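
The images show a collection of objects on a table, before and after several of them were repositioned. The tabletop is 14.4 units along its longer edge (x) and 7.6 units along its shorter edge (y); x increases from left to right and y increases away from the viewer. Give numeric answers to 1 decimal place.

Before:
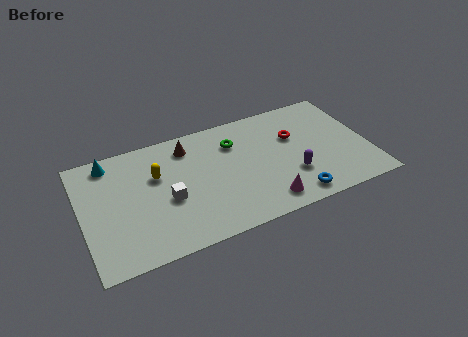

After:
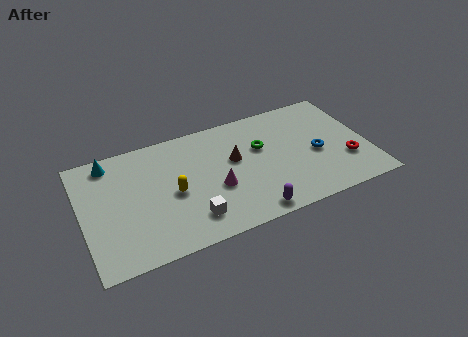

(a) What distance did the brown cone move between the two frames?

2.8

From (5.5, 6.2) to (7.7, 4.5), the brown cone covered √(2.2² + 1.7²) ≈ 2.8 units.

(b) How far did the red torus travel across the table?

3.5

The red torus moved from about (10.8, 4.9) to (13.2, 2.4), a distance of √(2.4² + 2.5²) ≈ 3.5.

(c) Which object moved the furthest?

the red torus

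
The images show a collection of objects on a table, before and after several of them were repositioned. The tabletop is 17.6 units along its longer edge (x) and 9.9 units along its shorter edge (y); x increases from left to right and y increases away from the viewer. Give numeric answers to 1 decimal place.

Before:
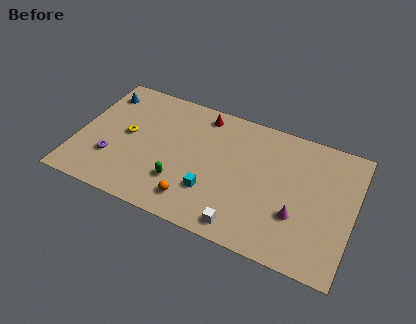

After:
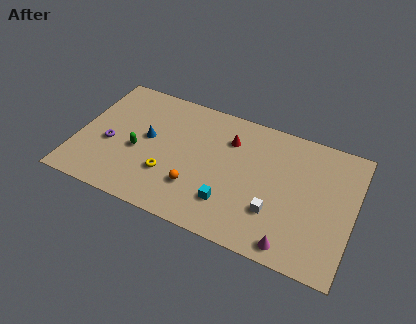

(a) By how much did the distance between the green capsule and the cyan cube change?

+4.3

They were about 2.0 units apart before and 6.3 after — 4.3 units further apart.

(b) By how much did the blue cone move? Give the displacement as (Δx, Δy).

(3.3, -2.6)

The blue cone was at about (1.1, 8.0) and moved to about (4.4, 5.4).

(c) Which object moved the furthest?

the blue cone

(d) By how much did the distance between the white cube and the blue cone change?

-3.3

The distance was about 12.0 in the first image and 8.7 in the second, so they moved 3.3 units closer together.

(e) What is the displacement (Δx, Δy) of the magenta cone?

(-0.1, -2.2)

From the two frames, the magenta cone sits at roughly (14.2, 3.3) before and (14.1, 1.1) after.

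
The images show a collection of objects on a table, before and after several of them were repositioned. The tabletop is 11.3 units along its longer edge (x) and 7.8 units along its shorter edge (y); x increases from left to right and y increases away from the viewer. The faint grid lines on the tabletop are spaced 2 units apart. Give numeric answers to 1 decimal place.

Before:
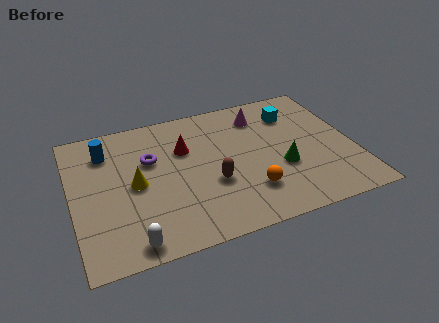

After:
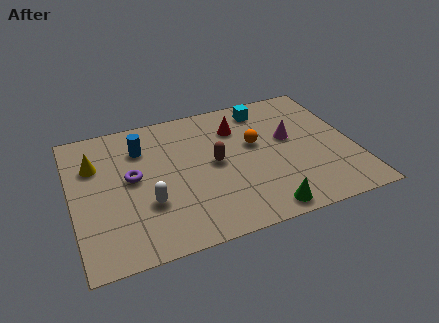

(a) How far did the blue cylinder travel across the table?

1.4

The blue cylinder was near (1.5, 6.0) before and (2.9, 5.8) after, so it travelled √(1.4² + 0.2²) ≈ 1.4 units.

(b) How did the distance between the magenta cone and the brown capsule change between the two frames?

-0.9

The distance was about 4.0 in the first image and 3.1 in the second, so they moved 0.9 units closer together.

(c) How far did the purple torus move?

1.1

The purple torus was near (3.2, 5.0) before and (2.4, 4.2) after, so it travelled √(0.8² + 0.8²) ≈ 1.1 units.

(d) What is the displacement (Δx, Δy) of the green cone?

(-1.0, -2.1)

The green cone started near (8.3, 2.9) and ended near (7.3, 0.8).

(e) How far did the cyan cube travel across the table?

1.3

From (9.1, 5.9) to (8.0, 6.6), the cyan cube covered √(1.1² + 0.7²) ≈ 1.3 units.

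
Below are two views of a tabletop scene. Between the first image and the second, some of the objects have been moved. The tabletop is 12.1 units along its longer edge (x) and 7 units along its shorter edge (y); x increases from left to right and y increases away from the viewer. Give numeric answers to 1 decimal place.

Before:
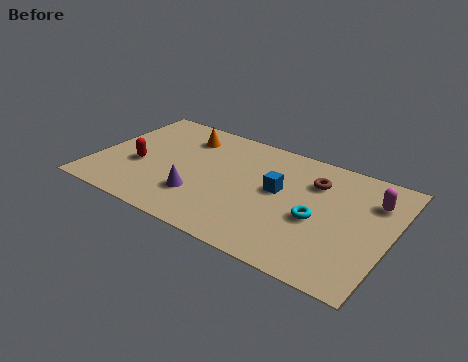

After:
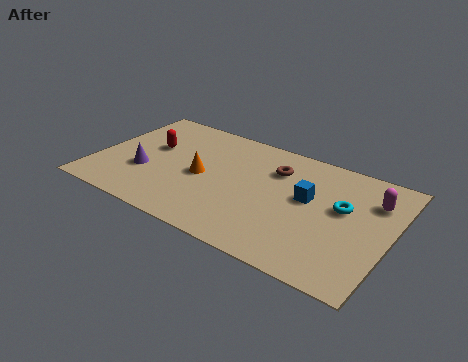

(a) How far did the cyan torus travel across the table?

1.4

The cyan torus was near (9.2, 3.0) before and (10.1, 4.1) after, so it travelled √(0.9² + 1.1²) ≈ 1.4 units.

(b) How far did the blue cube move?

1.2

The blue cube moved from about (7.5, 3.9) to (8.7, 4.0), a distance of √(1.2² + 0.1²) ≈ 1.2.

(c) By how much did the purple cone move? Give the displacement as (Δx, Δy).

(-2.4, 0.5)

The purple cone started near (4.5, 2.0) and ended near (2.1, 2.5).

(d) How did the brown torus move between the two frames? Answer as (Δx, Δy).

(-1.6, 0.0)

From the two frames, the brown torus sits at roughly (8.8, 5.1) before and (7.2, 5.1) after.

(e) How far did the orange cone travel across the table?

2.5

The orange cone moved from about (3.3, 5.5) to (4.4, 3.3), a distance of √(1.1² + 2.2²) ≈ 2.5.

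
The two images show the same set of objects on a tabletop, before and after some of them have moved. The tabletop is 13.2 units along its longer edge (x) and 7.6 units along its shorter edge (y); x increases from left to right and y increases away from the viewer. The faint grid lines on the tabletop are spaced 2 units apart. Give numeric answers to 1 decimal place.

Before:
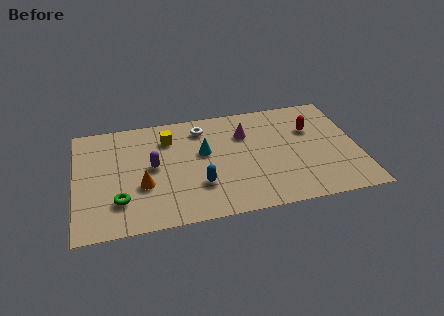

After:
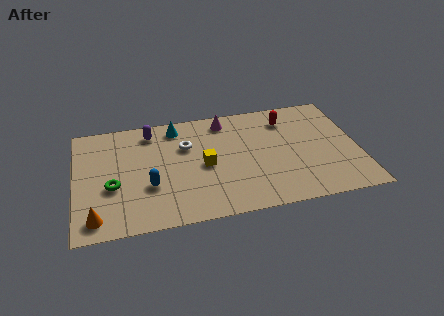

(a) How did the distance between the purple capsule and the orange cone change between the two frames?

+4.6

The distance was about 1.3 in the first image and 5.9 in the second, so they moved 4.6 units further apart.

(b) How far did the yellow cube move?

2.7

From (4.4, 5.8) to (6.0, 3.6), the yellow cube covered √(1.6² + 2.2²) ≈ 2.7 units.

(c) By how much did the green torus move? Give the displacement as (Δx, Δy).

(-0.3, 1.0)

The green torus was at about (2.0, 2.0) and moved to about (1.7, 3.0).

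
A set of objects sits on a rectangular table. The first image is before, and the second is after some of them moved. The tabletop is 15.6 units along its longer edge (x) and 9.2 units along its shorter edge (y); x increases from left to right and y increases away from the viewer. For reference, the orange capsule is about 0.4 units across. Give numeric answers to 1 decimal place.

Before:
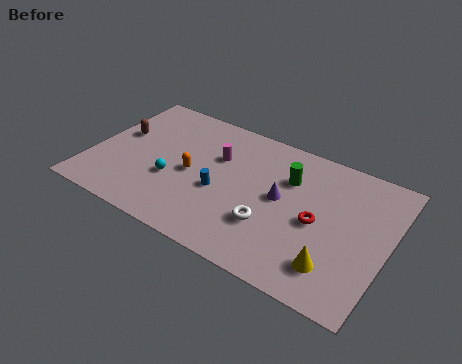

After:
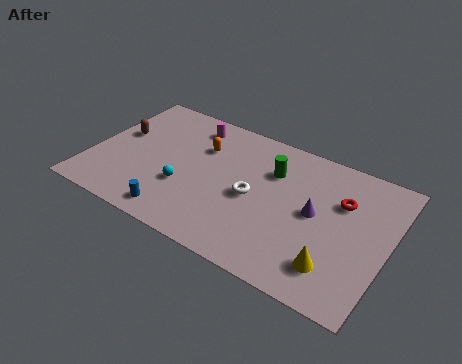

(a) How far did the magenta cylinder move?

2.3

The magenta cylinder was near (6.4, 6.1) before and (4.7, 7.7) after, so it travelled √(1.7² + 1.6²) ≈ 2.3 units.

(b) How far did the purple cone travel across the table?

1.8

From (10.0, 4.9) to (11.8, 4.8), the purple cone covered √(1.8² + 0.1²) ≈ 1.8 units.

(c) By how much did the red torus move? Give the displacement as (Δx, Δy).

(1.0, 1.9)

The red torus started near (12.0, 4.3) and ended near (13.0, 6.2).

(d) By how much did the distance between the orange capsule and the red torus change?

+0.8

Before: roughly 6.7 units apart; after: 7.5. That's 0.8 units further apart.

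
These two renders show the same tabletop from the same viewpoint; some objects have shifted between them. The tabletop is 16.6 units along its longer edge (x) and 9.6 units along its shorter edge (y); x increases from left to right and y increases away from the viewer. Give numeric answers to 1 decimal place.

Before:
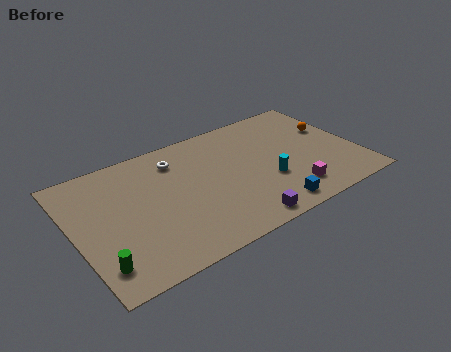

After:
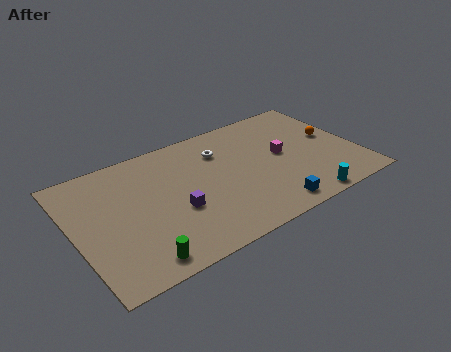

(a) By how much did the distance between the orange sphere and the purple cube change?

+1.6

Before: roughly 8.2 units apart; after: 9.8. That's 1.6 units further apart.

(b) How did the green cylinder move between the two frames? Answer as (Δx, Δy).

(2.1, -0.7)

From the two frames, the green cylinder sits at roughly (1.0, 1.9) before and (3.1, 1.2) after.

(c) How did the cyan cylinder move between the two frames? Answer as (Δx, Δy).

(1.6, -2.6)

The cyan cylinder was at about (11.1, 3.4) and moved to about (12.7, 0.8).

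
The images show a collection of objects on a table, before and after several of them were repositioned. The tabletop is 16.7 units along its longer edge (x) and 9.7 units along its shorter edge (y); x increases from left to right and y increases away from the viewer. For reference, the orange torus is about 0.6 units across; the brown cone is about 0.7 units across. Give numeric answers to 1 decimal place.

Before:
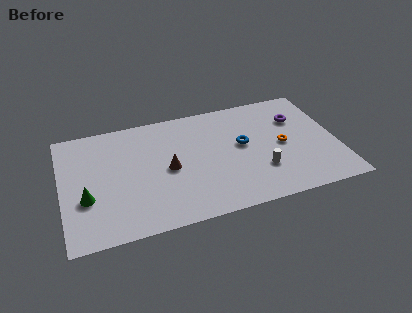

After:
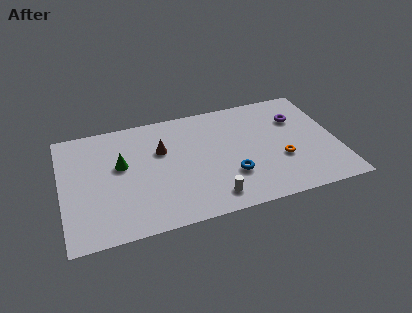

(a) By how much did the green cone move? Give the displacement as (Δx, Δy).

(2.2, 2.2)

From the two frames, the green cone sits at roughly (1.4, 3.5) before and (3.6, 5.7) after.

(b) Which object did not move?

the purple torus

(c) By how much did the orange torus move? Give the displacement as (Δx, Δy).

(-0.2, -1.2)

From the two frames, the orange torus sits at roughly (13.4, 4.7) before and (13.2, 3.5) after.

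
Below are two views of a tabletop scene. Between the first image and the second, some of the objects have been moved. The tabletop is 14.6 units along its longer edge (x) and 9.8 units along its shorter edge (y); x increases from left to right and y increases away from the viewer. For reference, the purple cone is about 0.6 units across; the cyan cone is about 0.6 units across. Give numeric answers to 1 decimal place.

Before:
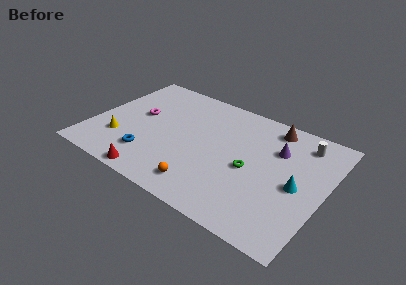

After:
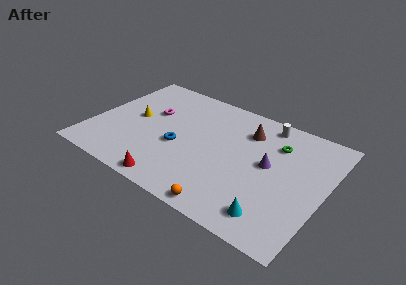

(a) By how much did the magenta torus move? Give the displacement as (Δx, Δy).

(0.7, 0.6)

The magenta torus started near (2.7, 5.5) and ended near (3.4, 6.1).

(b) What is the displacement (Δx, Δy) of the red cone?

(1.2, 0.1)

From the two frames, the red cone sits at roughly (4.6, 0.8) before and (5.8, 0.9) after.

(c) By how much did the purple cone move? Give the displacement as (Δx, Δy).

(-0.3, -1.5)

From the two frames, the purple cone sits at roughly (11.4, 6.8) before and (11.1, 5.3) after.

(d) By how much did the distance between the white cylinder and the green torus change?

-2.9

They were about 4.6 units apart before and 1.7 after — 2.9 units closer together.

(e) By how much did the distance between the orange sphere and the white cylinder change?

-0.4

Before: roughly 8.3 units apart; after: 7.9. That's 0.4 units closer together.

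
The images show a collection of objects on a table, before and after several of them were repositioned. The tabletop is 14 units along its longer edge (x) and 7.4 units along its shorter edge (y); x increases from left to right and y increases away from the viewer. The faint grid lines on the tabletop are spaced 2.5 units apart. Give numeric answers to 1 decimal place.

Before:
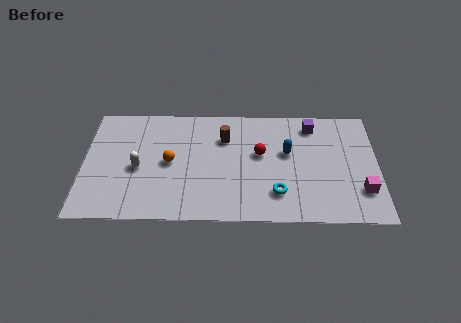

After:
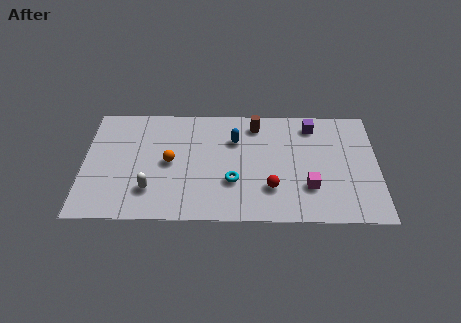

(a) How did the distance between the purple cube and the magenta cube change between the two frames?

-0.8

They were about 4.8 units apart before and 4.0 after — 0.8 units closer together.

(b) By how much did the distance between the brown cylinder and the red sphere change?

+2.2

Before: roughly 2.0 units apart; after: 4.2. That's 2.2 units further apart.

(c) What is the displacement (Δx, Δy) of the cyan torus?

(-2.1, 0.7)

The cyan torus was at about (9.2, 1.8) and moved to about (7.1, 2.5).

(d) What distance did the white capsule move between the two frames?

1.5

The white capsule moved from about (2.6, 3.3) to (3.2, 1.9), a distance of √(0.6² + 1.4²) ≈ 1.5.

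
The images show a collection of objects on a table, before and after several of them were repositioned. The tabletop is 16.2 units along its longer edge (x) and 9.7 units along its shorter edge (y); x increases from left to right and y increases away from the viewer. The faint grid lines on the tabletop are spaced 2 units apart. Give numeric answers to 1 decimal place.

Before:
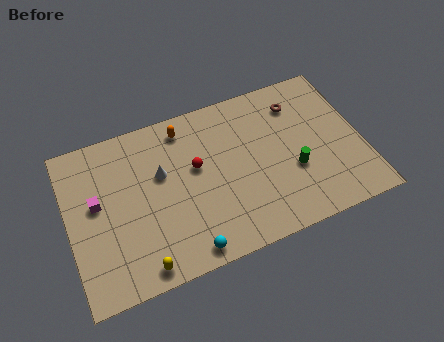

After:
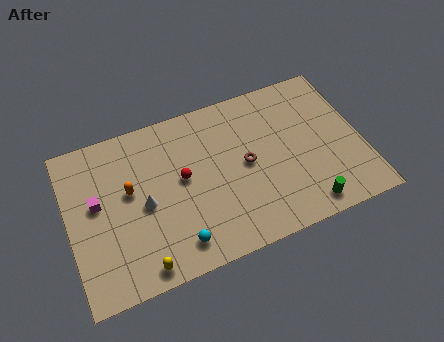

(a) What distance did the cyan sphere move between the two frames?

0.8

From (6.1, 1.0) to (5.6, 1.6), the cyan sphere covered √(0.5² + 0.6²) ≈ 0.8 units.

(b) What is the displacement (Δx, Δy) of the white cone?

(-1.1, -1.5)

From the two frames, the white cone sits at roughly (5.2, 6.0) before and (4.1, 4.5) after.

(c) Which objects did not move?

the magenta cube and the yellow capsule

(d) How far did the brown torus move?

4.2

The brown torus was near (13.0, 7.6) before and (9.8, 4.9) after, so it travelled √(3.2² + 2.7²) ≈ 4.2 units.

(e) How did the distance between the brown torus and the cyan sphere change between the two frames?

-4.2

Before: roughly 9.5 units apart; after: 5.3. That's 4.2 units closer together.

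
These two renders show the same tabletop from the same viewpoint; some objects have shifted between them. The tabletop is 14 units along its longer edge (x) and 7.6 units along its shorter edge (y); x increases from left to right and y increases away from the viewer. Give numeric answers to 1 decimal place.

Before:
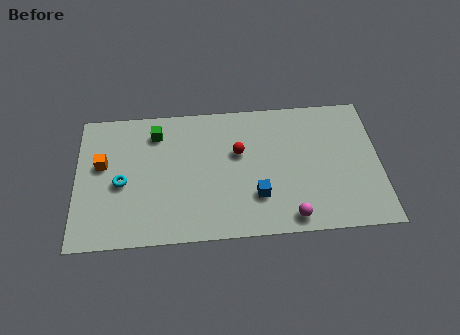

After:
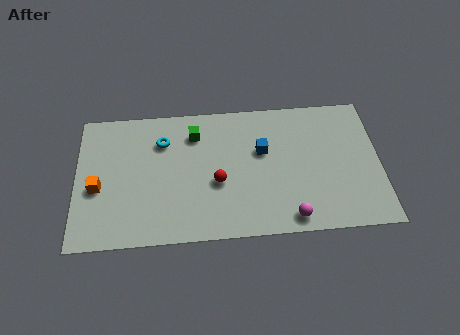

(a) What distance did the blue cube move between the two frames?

2.5

From (8.3, 2.2) to (8.6, 4.7), the blue cube covered √(0.3² + 2.5²) ≈ 2.5 units.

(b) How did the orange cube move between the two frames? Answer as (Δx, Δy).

(-0.2, -1.3)

The orange cube started near (1.2, 4.5) and ended near (1.0, 3.2).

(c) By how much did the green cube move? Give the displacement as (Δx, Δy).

(1.8, -0.2)

From the two frames, the green cube sits at roughly (3.7, 6.1) before and (5.5, 5.9) after.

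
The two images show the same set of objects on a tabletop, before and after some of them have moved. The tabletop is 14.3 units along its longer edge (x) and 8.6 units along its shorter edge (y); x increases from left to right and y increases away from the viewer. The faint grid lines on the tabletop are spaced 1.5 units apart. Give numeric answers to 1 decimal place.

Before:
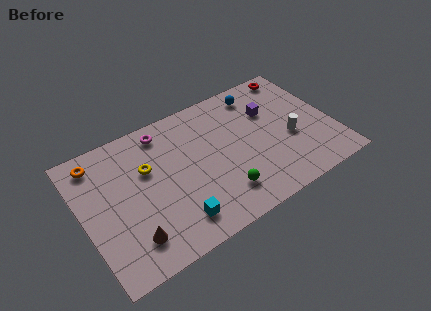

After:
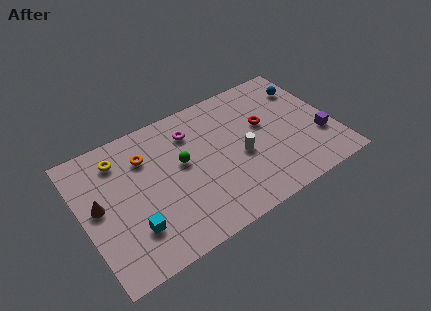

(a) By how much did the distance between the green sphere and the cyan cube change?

+1.4

Before: roughly 2.7 units apart; after: 4.1. That's 1.4 units further apart.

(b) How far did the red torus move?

3.5

From (12.9, 7.7) to (10.5, 5.1), the red torus covered √(2.4² + 2.6²) ≈ 3.5 units.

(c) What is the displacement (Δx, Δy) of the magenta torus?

(1.5, -0.8)

The magenta torus was at about (5.0, 7.4) and moved to about (6.5, 6.6).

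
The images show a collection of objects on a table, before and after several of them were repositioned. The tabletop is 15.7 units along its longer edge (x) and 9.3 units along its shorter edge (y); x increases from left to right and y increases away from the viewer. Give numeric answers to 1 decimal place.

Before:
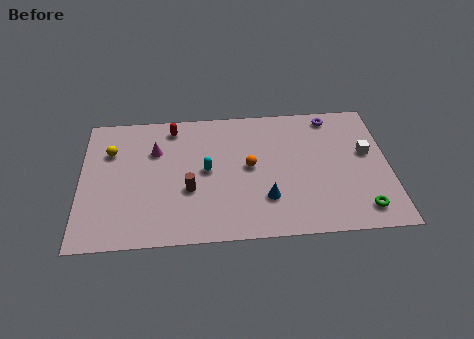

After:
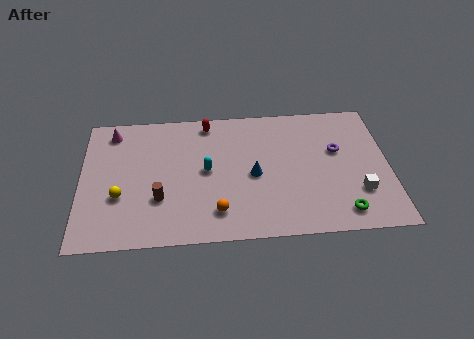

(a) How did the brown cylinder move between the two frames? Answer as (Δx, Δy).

(-1.5, -0.5)

The brown cylinder was at about (5.5, 3.5) and moved to about (4.0, 3.0).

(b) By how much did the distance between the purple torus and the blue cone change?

-2.1

The distance was about 6.6 in the first image and 4.5 in the second, so they moved 2.1 units closer together.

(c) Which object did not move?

the cyan capsule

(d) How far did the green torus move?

1.0

From (14.2, 1.5) to (13.2, 1.4), the green torus covered √(1.0² + 0.1²) ≈ 1.0 units.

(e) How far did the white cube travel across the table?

2.7

The white cube moved from about (14.6, 5.4) to (14.1, 2.7), a distance of √(0.5² + 2.7²) ≈ 2.7.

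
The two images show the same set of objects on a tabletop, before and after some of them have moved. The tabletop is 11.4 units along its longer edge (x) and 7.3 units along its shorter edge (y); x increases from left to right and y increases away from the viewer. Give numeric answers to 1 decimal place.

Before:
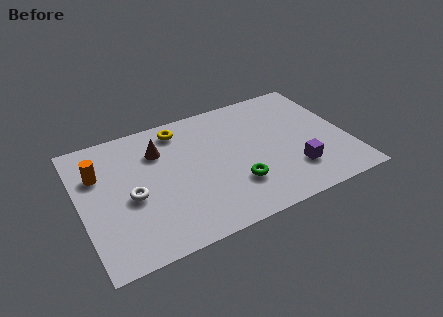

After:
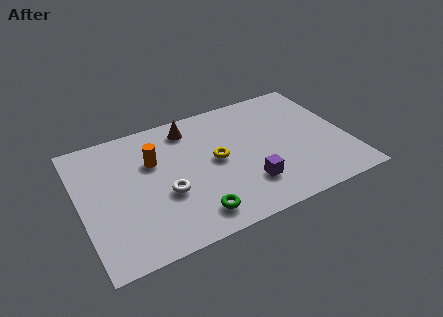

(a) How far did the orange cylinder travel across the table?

2.3

From (0.9, 5.0) to (3.2, 4.8), the orange cylinder covered √(2.3² + 0.2²) ≈ 2.3 units.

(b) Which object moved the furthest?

the yellow torus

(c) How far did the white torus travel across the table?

1.5

The white torus was near (2.1, 3.2) before and (3.5, 2.8) after, so it travelled √(1.4² + 0.4²) ≈ 1.5 units.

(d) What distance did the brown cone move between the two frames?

1.6

The brown cone was near (3.5, 5.3) before and (4.9, 6.1) after, so it travelled √(1.4² + 0.8²) ≈ 1.6 units.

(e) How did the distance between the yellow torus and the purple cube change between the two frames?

-4.0

The distance was about 6.2 in the first image and 2.2 in the second, so they moved 4.0 units closer together.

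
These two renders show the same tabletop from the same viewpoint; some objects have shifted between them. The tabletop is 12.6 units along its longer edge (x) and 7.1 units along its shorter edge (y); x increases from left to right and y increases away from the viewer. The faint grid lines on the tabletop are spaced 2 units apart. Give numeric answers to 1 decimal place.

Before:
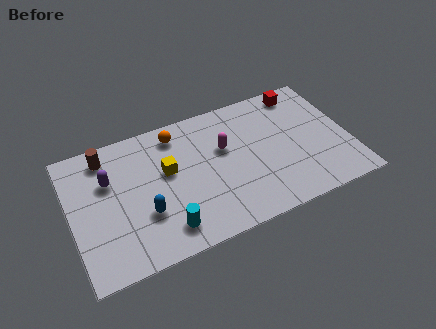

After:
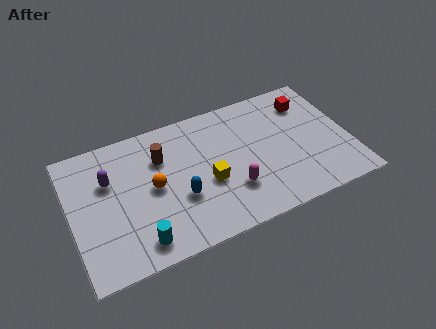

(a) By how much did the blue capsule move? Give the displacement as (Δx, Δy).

(1.6, 0.2)

The blue capsule was at about (3.2, 2.4) and moved to about (4.8, 2.6).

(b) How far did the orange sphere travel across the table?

2.7

The orange sphere moved from about (5.0, 6.0) to (3.7, 3.6), a distance of √(1.3² + 2.4²) ≈ 2.7.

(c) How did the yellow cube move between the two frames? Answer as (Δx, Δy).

(1.7, -1.3)

The yellow cube was at about (4.4, 4.2) and moved to about (6.1, 2.9).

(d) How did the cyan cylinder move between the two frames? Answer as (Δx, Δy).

(-1.2, -0.2)

From the two frames, the cyan cylinder sits at roughly (4.0, 1.3) before and (2.8, 1.1) after.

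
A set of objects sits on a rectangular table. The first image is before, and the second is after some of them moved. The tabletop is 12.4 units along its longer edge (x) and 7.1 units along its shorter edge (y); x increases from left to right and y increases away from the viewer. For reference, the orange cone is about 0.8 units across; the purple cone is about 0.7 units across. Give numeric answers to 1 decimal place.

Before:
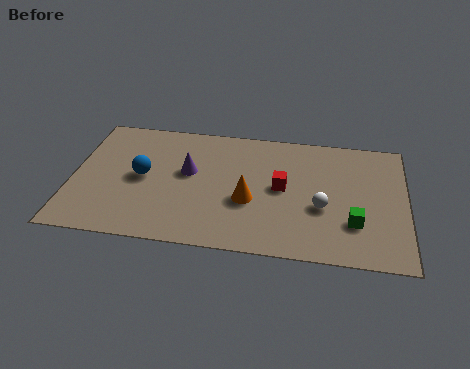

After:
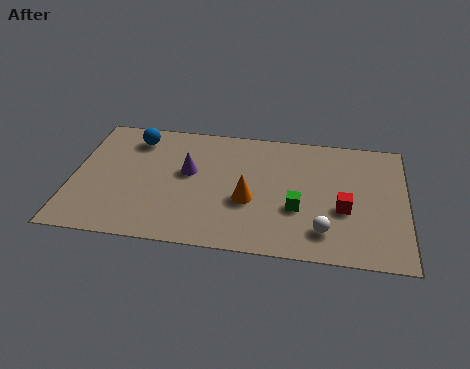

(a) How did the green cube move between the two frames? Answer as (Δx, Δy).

(-2.1, 0.5)

The green cube was at about (10.5, 2.1) and moved to about (8.4, 2.6).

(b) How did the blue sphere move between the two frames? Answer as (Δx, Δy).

(-0.4, 2.2)

The blue sphere was at about (2.6, 3.6) and moved to about (2.2, 5.8).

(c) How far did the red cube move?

2.5

The red cube was near (7.8, 3.7) before and (10.1, 2.8) after, so it travelled √(2.3² + 0.9²) ≈ 2.5 units.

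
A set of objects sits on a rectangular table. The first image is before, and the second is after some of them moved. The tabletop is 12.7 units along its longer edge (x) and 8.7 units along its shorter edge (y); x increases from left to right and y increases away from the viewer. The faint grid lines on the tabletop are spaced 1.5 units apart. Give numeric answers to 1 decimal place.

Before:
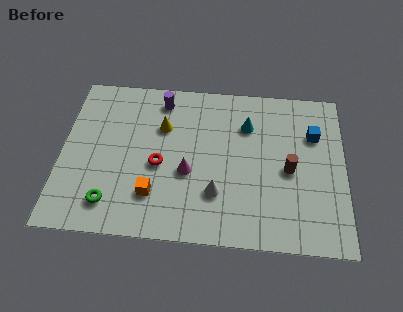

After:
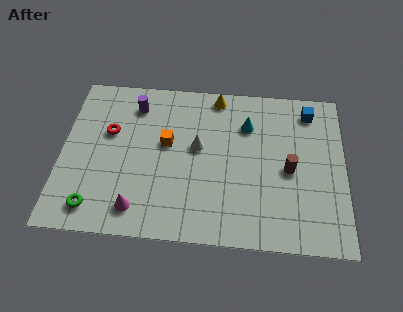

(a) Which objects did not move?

the brown cylinder and the cyan cone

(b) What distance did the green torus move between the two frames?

0.8

From (2.3, 1.6) to (1.6, 1.3), the green torus covered √(0.7² + 0.3²) ≈ 0.8 units.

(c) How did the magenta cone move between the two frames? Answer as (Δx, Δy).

(-2.2, -2.1)

From the two frames, the magenta cone sits at roughly (5.7, 3.5) before and (3.5, 1.4) after.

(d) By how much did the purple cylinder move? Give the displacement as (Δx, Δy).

(-1.2, -0.4)

The purple cylinder was at about (4.4, 7.4) and moved to about (3.2, 7.0).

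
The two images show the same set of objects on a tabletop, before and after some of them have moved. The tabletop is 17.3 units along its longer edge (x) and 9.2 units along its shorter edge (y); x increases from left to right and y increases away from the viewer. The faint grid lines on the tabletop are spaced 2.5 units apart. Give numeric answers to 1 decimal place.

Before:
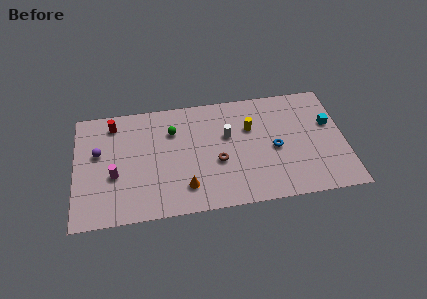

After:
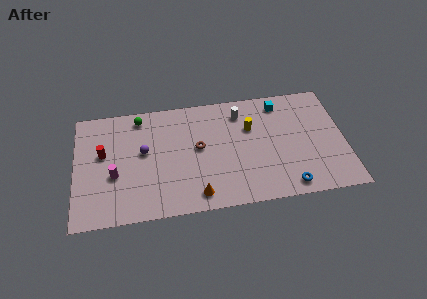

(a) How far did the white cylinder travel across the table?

1.9

From (9.8, 5.7) to (10.7, 7.4), the white cylinder covered √(0.9² + 1.7²) ≈ 1.9 units.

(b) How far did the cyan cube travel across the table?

3.7

The cyan cube was near (16.4, 5.7) before and (13.3, 7.8) after, so it travelled √(3.1² + 2.1²) ≈ 3.7 units.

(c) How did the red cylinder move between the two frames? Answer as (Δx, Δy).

(-0.7, -2.3)

The red cylinder was at about (2.5, 7.7) and moved to about (1.8, 5.4).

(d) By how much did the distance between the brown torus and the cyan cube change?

-1.5

Before: roughly 7.6 units apart; after: 6.1. That's 1.5 units closer together.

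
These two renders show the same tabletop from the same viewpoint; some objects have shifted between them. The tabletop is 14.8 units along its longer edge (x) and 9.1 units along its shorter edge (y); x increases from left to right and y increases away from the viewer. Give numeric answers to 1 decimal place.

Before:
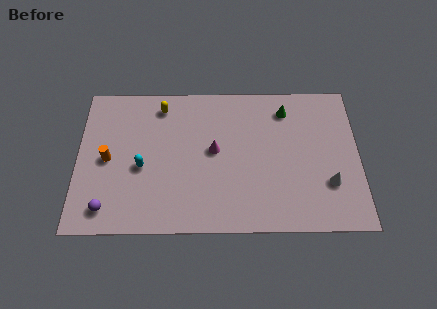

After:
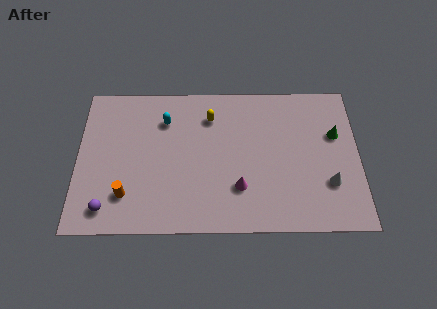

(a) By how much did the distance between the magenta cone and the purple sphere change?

+0.4

They were about 6.6 units apart before and 7.0 after — 0.4 units further apart.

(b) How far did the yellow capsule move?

2.7

The yellow capsule was near (4.4, 7.7) before and (7.0, 7.0) after, so it travelled √(2.6² + 0.7²) ≈ 2.7 units.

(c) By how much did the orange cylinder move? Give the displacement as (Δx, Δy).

(1.0, -2.2)

The orange cylinder started near (1.6, 4.4) and ended near (2.6, 2.2).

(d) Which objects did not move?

the white cone and the purple sphere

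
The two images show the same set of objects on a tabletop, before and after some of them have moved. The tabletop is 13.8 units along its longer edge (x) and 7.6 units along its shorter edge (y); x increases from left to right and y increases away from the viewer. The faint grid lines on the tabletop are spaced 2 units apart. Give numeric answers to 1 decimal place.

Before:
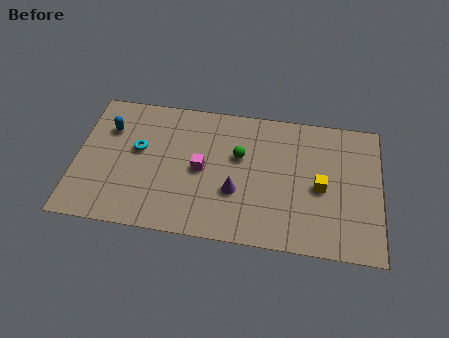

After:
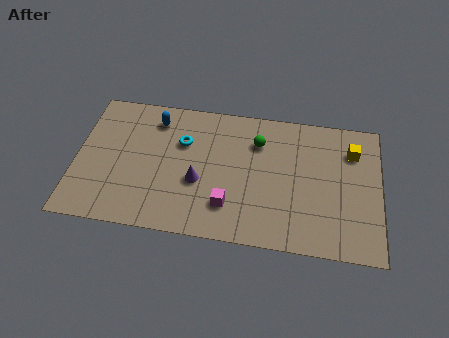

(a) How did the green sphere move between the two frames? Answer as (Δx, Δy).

(0.8, 0.9)

From the two frames, the green sphere sits at roughly (7.4, 4.7) before and (8.2, 5.6) after.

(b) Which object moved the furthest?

the yellow cube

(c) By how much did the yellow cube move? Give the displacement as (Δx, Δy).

(1.4, 2.2)

The yellow cube started near (11.1, 3.5) and ended near (12.5, 5.7).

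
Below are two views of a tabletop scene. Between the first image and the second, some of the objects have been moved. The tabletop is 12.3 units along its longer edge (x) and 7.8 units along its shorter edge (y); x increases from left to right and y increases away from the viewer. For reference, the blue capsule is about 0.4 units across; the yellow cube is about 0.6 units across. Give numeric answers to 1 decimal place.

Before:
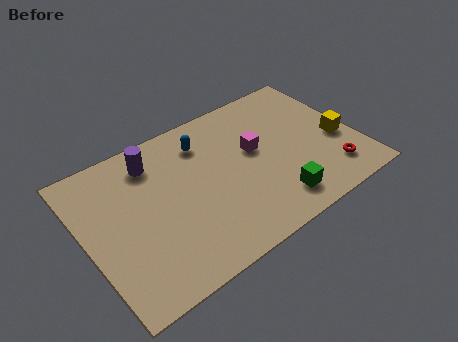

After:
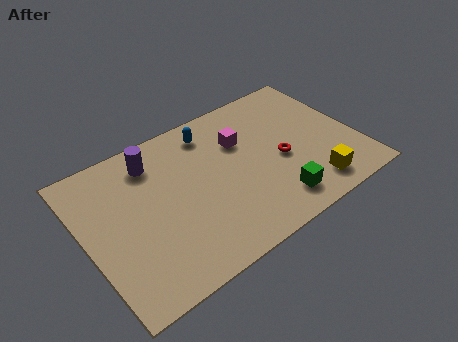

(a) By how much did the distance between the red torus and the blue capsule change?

-2.7

They were about 6.8 units apart before and 4.1 after — 2.7 units closer together.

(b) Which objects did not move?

the purple cylinder and the green cube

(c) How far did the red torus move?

2.7

The red torus moved from about (10.8, 1.6) to (8.8, 3.4), a distance of √(2.0² + 1.8²) ≈ 2.7.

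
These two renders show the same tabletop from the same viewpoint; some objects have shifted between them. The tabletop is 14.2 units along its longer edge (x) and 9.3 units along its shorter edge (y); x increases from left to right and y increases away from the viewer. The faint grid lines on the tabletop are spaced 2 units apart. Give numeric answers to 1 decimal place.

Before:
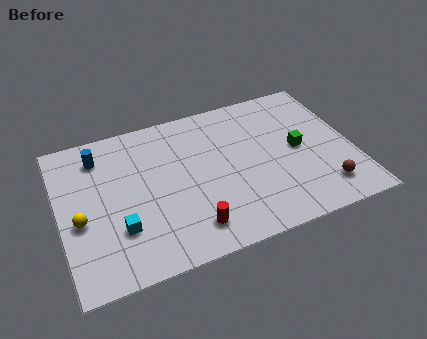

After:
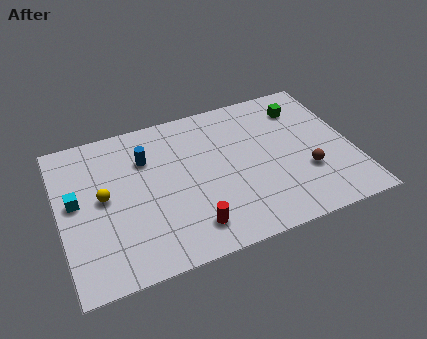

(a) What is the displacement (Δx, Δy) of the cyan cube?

(-1.9, 2.3)

The cyan cube was at about (2.7, 2.8) and moved to about (0.8, 5.1).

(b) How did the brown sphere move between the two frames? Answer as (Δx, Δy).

(-0.7, 1.3)

The brown sphere was at about (12.5, 1.8) and moved to about (11.8, 3.1).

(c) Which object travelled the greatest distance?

the cyan cube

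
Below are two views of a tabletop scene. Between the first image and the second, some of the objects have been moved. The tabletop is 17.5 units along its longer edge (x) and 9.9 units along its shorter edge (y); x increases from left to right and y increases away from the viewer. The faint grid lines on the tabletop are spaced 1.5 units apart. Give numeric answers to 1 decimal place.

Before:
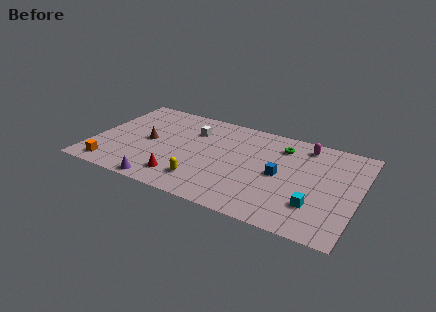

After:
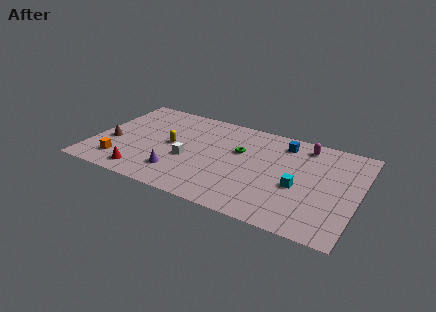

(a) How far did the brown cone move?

2.6

The brown cone was near (3.6, 4.9) before and (1.2, 3.9) after, so it travelled √(2.4² + 1.0²) ≈ 2.6 units.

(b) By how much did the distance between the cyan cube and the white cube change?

-2.4

Before: roughly 9.7 units apart; after: 7.3. That's 2.4 units closer together.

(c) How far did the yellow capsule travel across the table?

3.9

The yellow capsule moved from about (7.6, 2.1) to (5.1, 5.1), a distance of √(2.5² + 3.0²) ≈ 3.9.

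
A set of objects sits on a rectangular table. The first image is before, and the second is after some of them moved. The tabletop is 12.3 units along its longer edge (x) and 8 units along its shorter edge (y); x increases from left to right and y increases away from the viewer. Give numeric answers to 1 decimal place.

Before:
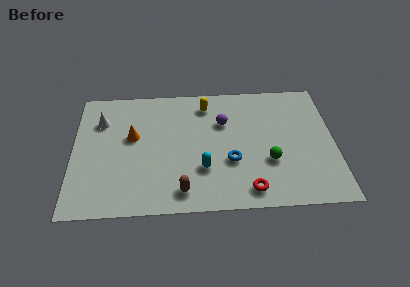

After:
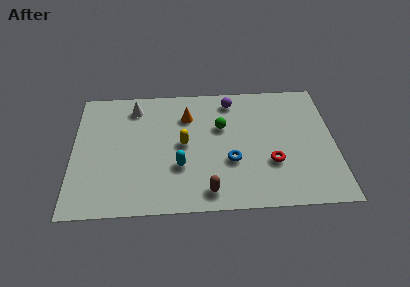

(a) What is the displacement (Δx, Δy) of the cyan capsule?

(-1.1, 0.2)

The cyan capsule was at about (6.1, 2.5) and moved to about (5.0, 2.7).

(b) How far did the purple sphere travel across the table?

1.5

From (7.1, 5.4) to (7.5, 6.8), the purple sphere covered √(0.4² + 1.4²) ≈ 1.5 units.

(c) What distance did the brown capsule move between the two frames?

1.2

The brown capsule moved from about (5.1, 1.2) to (6.3, 1.1), a distance of √(1.2² + 0.1²) ≈ 1.2.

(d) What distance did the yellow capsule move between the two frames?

2.7

The yellow capsule moved from about (6.3, 6.6) to (5.2, 4.1), a distance of √(1.1² + 2.5²) ≈ 2.7.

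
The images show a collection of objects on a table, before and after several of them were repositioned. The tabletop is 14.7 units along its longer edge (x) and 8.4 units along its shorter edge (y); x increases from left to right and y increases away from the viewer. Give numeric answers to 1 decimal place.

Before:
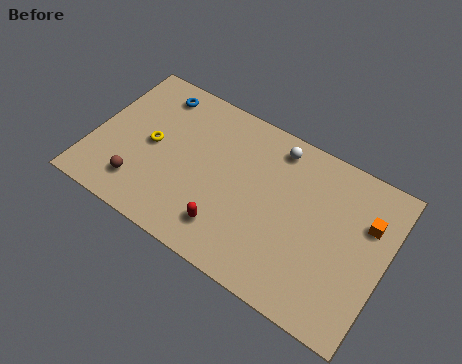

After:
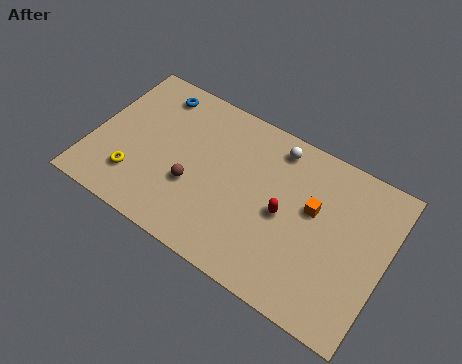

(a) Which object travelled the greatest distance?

the red capsule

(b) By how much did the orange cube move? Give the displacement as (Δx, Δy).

(-2.6, -0.7)

The orange cube was at about (13.6, 5.7) and moved to about (11.0, 5.0).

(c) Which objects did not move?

the white sphere and the blue torus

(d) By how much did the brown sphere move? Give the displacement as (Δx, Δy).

(2.5, 1.3)

The brown sphere was at about (2.7, 1.8) and moved to about (5.2, 3.1).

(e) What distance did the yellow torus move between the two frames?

2.2

From (2.9, 4.2) to (2.4, 2.1), the yellow torus covered √(0.5² + 2.1²) ≈ 2.2 units.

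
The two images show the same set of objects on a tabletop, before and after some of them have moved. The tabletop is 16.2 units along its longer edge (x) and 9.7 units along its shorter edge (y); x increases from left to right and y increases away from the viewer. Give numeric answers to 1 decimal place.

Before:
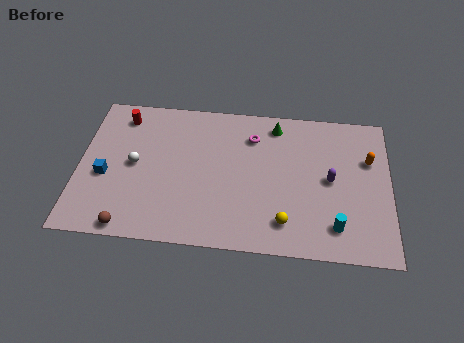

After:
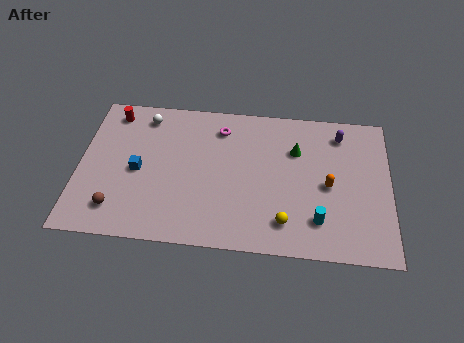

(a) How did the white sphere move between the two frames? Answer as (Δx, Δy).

(0.4, 3.3)

The white sphere started near (2.9, 4.9) and ended near (3.3, 8.2).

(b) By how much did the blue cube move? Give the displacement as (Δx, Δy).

(1.7, 0.5)

From the two frames, the blue cube sits at roughly (1.4, 4.0) before and (3.1, 4.5) after.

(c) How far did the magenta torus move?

1.7

The magenta torus moved from about (9.0, 7.4) to (7.3, 7.8), a distance of √(1.7² + 0.4²) ≈ 1.7.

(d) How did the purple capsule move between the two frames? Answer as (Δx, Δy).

(0.5, 3.1)

The purple capsule started near (13.1, 4.9) and ended near (13.6, 8.0).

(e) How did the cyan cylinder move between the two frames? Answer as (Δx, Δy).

(-0.9, 0.3)

From the two frames, the cyan cylinder sits at roughly (13.4, 1.9) before and (12.5, 2.2) after.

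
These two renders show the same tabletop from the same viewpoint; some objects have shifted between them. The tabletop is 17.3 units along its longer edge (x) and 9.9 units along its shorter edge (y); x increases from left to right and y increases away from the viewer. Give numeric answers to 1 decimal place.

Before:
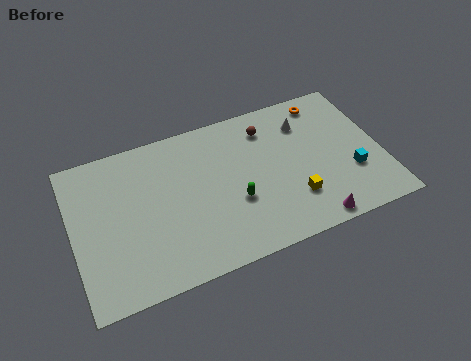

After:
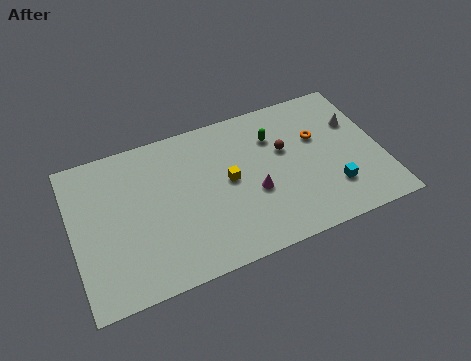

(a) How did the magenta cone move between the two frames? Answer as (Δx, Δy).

(-2.9, 3.0)

The magenta cone was at about (12.9, 0.9) and moved to about (10.0, 3.9).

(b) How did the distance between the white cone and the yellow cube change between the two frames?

+2.6

The distance was about 4.9 in the first image and 7.5 in the second, so they moved 2.6 units further apart.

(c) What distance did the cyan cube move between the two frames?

1.4

The cyan cube was near (15.5, 3.3) before and (14.3, 2.6) after, so it travelled √(1.2² + 0.7²) ≈ 1.4 units.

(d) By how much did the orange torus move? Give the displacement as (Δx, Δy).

(-0.7, -2.3)

The orange torus started near (14.6, 8.6) and ended near (13.9, 6.3).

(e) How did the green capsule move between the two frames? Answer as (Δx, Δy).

(2.6, 3.5)

The green capsule started near (8.9, 3.7) and ended near (11.5, 7.2).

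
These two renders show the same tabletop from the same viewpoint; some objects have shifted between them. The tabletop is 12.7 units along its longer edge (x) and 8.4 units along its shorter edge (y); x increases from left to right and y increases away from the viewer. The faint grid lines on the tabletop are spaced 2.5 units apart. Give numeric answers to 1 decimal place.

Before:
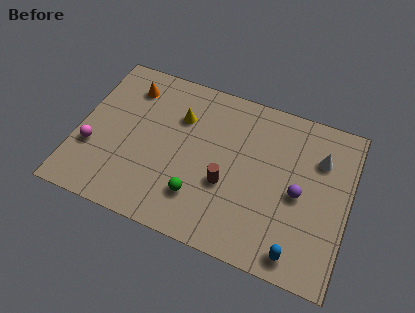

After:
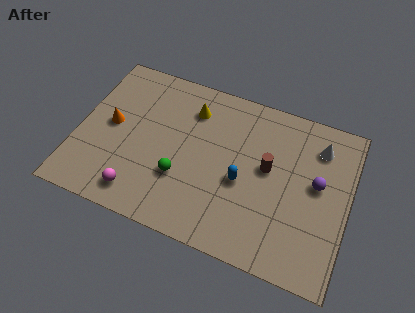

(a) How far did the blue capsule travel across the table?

3.8

From (10.6, 1.0) to (7.8, 3.6), the blue capsule covered √(2.8² + 2.6²) ≈ 3.8 units.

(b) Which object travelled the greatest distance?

the blue capsule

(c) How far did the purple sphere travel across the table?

1.1

From (10.4, 3.9) to (11.2, 4.7), the purple sphere covered √(0.8² + 0.8²) ≈ 1.1 units.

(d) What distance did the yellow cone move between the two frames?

0.8

The yellow cone was near (4.6, 5.9) before and (5.1, 6.5) after, so it travelled √(0.5² + 0.6²) ≈ 0.8 units.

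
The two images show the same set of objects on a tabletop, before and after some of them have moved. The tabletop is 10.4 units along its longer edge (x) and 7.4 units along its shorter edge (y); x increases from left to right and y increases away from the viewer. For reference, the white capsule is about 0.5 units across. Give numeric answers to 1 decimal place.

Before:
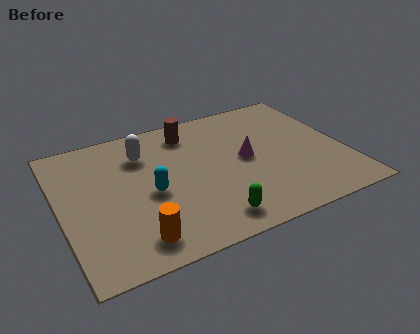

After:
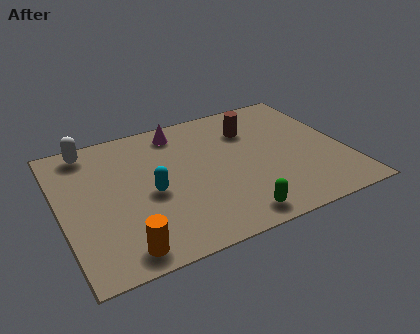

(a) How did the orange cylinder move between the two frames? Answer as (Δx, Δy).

(-0.5, -0.3)

The orange cylinder was at about (2.4, 1.2) and moved to about (1.9, 0.9).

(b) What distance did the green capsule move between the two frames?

0.8

The green capsule moved from about (5.1, 1.1) to (5.9, 0.9), a distance of √(0.8² + 0.2²) ≈ 0.8.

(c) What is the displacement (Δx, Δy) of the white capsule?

(-1.9, 1.0)

The white capsule was at about (3.2, 5.5) and moved to about (1.3, 6.5).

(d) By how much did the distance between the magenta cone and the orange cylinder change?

+0.9

The distance was about 5.1 in the first image and 6.0 in the second, so they moved 0.9 units further apart.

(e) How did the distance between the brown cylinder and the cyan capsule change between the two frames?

+1.2

They were about 3.3 units apart before and 4.5 after — 1.2 units further apart.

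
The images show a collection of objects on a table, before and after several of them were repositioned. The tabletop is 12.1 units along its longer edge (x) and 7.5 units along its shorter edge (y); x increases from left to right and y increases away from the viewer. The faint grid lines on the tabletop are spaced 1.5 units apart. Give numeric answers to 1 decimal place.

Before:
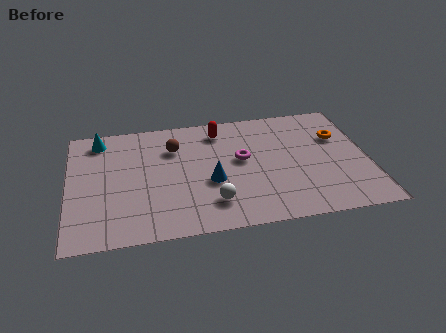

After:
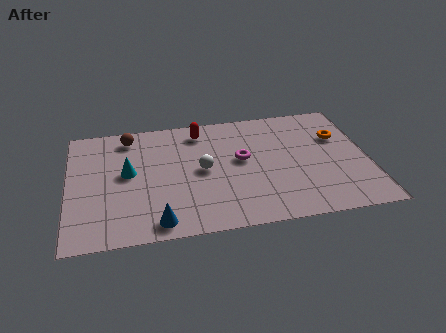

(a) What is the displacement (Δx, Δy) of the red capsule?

(-0.8, 0.1)

From the two frames, the red capsule sits at roughly (6.2, 6.2) before and (5.4, 6.3) after.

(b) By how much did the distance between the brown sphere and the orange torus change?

+1.9

They were about 6.7 units apart before and 8.6 after — 1.9 units further apart.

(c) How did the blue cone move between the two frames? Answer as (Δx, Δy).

(-2.2, -2.1)

From the two frames, the blue cone sits at roughly (5.7, 3.0) before and (3.5, 0.9) after.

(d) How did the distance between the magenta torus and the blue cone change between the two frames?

+3.0

The distance was about 1.8 in the first image and 4.8 in the second, so they moved 3.0 units further apart.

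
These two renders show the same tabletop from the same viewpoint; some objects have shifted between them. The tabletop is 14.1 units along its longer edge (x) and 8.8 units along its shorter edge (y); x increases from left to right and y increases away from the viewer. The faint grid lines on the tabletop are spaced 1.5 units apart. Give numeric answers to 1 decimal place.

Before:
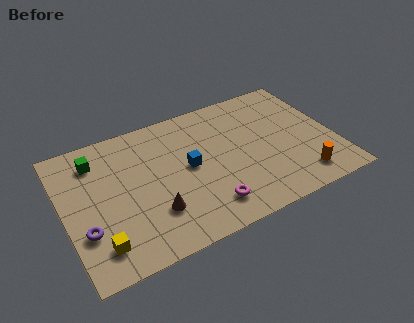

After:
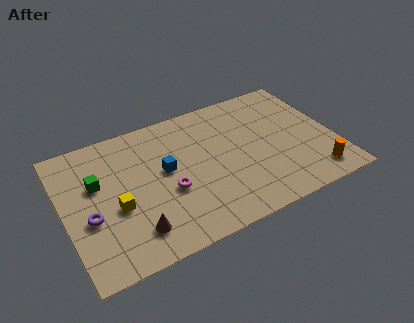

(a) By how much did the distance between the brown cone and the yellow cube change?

-1.1

The distance was about 3.0 in the first image and 1.9 in the second, so they moved 1.1 units closer together.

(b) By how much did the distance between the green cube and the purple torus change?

-2.2

Before: roughly 4.3 units apart; after: 2.1. That's 2.2 units closer together.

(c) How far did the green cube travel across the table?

1.5

The green cube was near (1.9, 7.0) before and (1.8, 5.5) after, so it travelled √(0.1² + 1.5²) ≈ 1.5 units.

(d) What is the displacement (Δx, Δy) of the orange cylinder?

(0.7, -0.1)

From the two frames, the orange cylinder sits at roughly (12.0, 1.5) before and (12.7, 1.4) after.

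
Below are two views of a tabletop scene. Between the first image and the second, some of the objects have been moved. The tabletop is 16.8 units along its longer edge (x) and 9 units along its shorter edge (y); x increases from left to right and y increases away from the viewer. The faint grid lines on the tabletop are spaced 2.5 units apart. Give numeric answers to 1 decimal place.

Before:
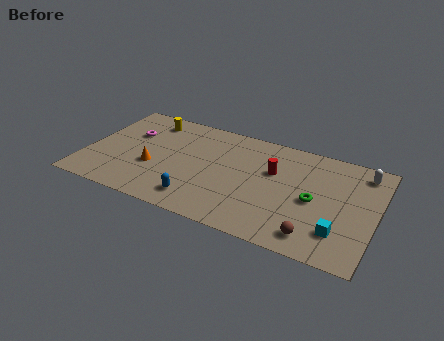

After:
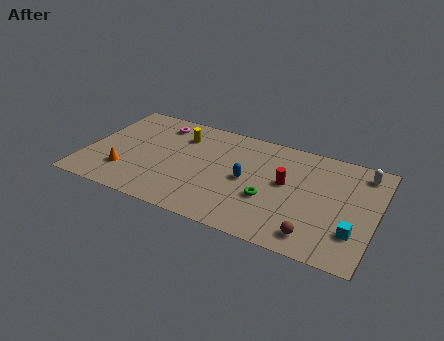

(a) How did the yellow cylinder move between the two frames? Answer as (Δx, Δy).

(2.0, -0.7)

From the two frames, the yellow cylinder sits at roughly (3.2, 7.5) before and (5.2, 6.8) after.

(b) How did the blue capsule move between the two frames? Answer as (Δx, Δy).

(2.5, 2.8)

The blue capsule was at about (6.9, 1.6) and moved to about (9.4, 4.4).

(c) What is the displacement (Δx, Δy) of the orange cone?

(-1.5, -1.0)

The orange cone was at about (4.0, 3.4) and moved to about (2.5, 2.4).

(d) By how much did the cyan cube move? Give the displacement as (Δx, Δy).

(0.8, 0.3)

From the two frames, the cyan cube sits at roughly (14.9, 2.2) before and (15.7, 2.5) after.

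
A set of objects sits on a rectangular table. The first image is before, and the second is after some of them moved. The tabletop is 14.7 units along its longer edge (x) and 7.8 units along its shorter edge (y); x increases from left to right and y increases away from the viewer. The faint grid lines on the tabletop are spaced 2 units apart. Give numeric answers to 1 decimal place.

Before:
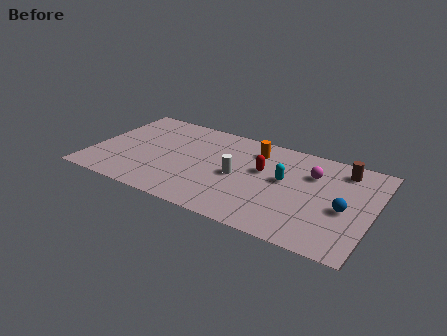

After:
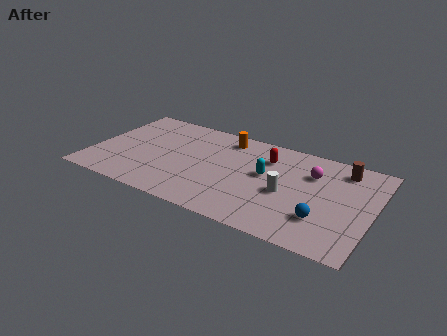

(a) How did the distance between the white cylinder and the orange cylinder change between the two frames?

+2.2

They were about 2.6 units apart before and 4.8 after — 2.2 units further apart.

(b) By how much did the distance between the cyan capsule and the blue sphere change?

+0.5

The distance was about 3.4 in the first image and 3.9 in the second, so they moved 0.5 units further apart.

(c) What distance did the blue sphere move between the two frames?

1.6

From (13.3, 3.4) to (12.3, 2.2), the blue sphere covered √(1.0² + 1.2²) ≈ 1.6 units.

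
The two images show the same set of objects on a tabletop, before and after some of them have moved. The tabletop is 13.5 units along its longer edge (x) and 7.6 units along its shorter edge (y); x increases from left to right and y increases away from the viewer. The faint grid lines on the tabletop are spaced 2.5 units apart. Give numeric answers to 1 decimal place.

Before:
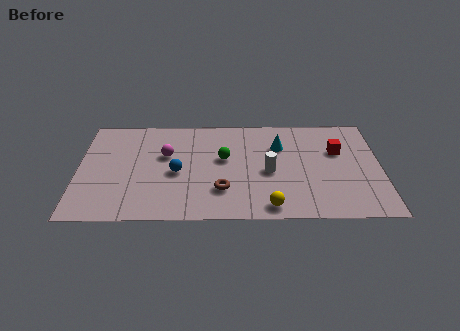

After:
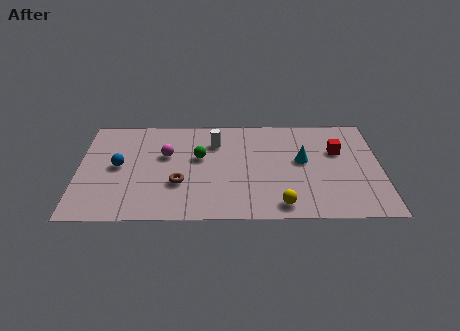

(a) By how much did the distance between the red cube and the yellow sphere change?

-0.4

They were about 5.1 units apart before and 4.7 after — 0.4 units closer together.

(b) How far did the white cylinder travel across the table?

3.3

From (8.5, 3.4) to (6.1, 5.6), the white cylinder covered √(2.4² + 2.2²) ≈ 3.3 units.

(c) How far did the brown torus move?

2.0

From (6.4, 2.1) to (4.5, 2.6), the brown torus covered √(1.9² + 0.5²) ≈ 2.0 units.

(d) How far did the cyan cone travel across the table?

1.5

From (9.0, 5.3) to (10.0, 4.2), the cyan cone covered √(1.0² + 1.1²) ≈ 1.5 units.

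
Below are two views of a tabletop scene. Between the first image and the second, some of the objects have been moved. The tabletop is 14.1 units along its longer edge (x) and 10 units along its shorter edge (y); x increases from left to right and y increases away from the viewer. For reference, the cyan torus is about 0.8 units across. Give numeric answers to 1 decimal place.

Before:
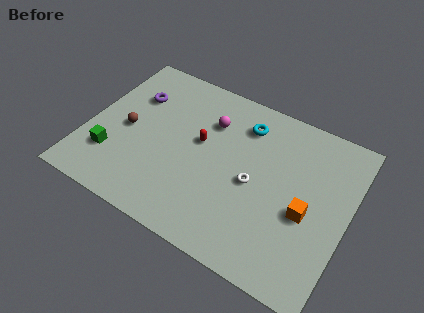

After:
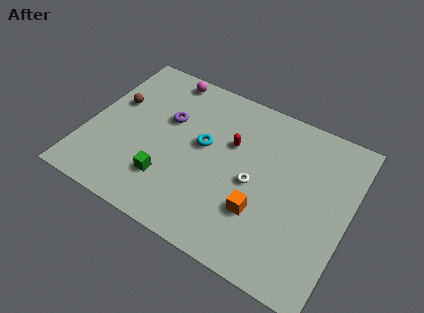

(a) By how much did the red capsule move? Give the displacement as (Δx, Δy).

(1.6, 0.7)

The red capsule was at about (6.0, 5.7) and moved to about (7.6, 6.4).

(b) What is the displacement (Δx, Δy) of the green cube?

(3.1, -0.1)

The green cube was at about (1.6, 2.7) and moved to about (4.7, 2.6).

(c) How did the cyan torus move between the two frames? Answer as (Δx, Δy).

(-1.9, -2.3)

The cyan torus started near (8.1, 7.9) and ended near (6.2, 5.6).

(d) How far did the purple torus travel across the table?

2.1

The purple torus was near (2.1, 7.0) before and (4.1, 6.3) after, so it travelled √(2.0² + 0.7²) ≈ 2.1 units.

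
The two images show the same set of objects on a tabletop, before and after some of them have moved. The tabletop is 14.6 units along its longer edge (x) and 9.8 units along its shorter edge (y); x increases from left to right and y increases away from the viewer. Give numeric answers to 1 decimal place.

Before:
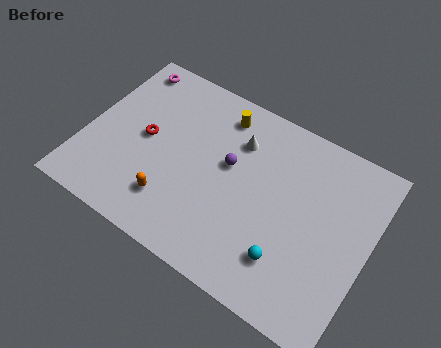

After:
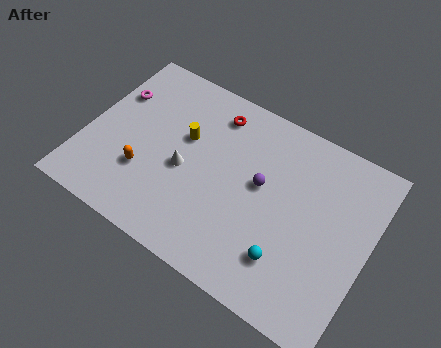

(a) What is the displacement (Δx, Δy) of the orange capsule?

(-1.6, 0.8)

From the two frames, the orange capsule sits at roughly (4.9, 2.3) before and (3.3, 3.1) after.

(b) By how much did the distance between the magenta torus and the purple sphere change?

+1.4

The distance was about 6.7 in the first image and 8.1 in the second, so they moved 1.4 units further apart.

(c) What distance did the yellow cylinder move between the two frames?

2.7

The yellow cylinder was near (6.4, 8.2) before and (4.9, 6.0) after, so it travelled √(1.5² + 2.2²) ≈ 2.7 units.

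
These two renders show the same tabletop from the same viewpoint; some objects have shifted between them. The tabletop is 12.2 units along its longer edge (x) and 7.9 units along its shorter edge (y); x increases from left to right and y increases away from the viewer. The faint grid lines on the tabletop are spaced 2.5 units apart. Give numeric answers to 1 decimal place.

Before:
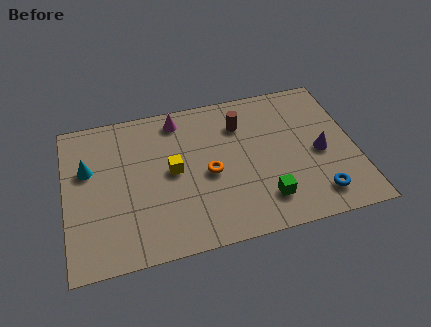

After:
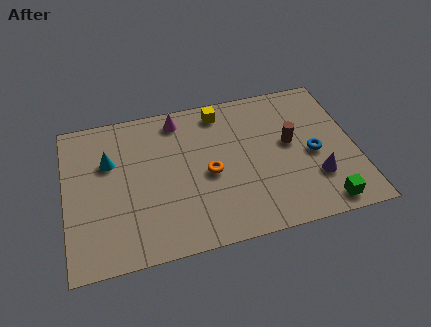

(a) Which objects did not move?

the orange torus and the magenta cone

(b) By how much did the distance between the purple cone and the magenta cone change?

+0.5

The distance was about 6.6 in the first image and 7.1 in the second, so they moved 0.5 units further apart.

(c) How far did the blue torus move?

2.2

The blue torus was near (10.4, 1.4) before and (10.4, 3.6) after, so it travelled √(0.0² + 2.2²) ≈ 2.2 units.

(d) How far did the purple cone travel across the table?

1.3

The purple cone was near (10.7, 3.6) before and (10.4, 2.3) after, so it travelled √(0.3² + 1.3²) ≈ 1.3 units.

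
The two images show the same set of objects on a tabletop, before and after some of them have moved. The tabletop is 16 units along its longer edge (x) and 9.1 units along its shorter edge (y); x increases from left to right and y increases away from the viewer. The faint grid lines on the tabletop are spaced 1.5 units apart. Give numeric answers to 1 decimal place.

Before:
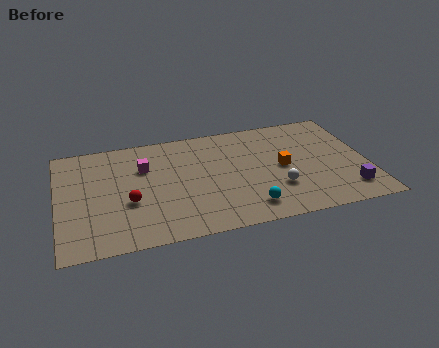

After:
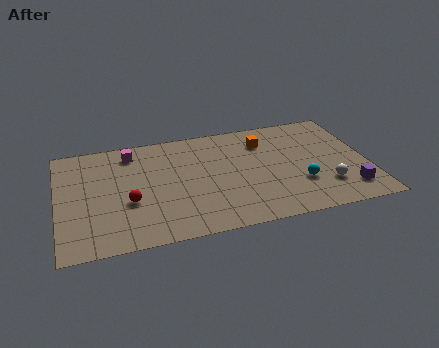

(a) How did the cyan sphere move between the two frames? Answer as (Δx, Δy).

(2.8, 1.3)

The cyan sphere was at about (9.6, 1.6) and moved to about (12.4, 2.9).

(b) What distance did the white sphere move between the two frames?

2.5

The white sphere moved from about (11.2, 2.8) to (13.7, 2.4), a distance of √(2.5² + 0.4²) ≈ 2.5.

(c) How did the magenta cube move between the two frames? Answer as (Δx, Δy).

(-0.6, 1.4)

The magenta cube was at about (4.5, 6.2) and moved to about (3.9, 7.6).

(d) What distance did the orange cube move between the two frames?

2.5

The orange cube was near (11.6, 4.5) before and (10.8, 6.9) after, so it travelled √(0.8² + 2.4²) ≈ 2.5 units.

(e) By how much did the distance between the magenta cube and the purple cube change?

+1.1

Before: roughly 11.2 units apart; after: 12.3. That's 1.1 units further apart.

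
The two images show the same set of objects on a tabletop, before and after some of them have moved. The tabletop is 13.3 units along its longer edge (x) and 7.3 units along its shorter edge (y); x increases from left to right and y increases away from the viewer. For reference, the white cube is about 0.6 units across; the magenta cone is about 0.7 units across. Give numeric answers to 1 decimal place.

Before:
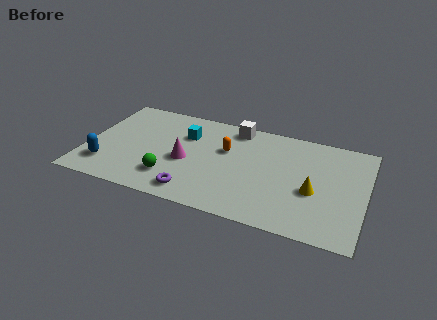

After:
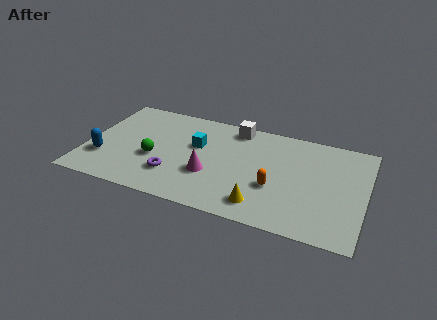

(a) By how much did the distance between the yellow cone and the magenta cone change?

-3.2

They were about 6.1 units apart before and 2.9 after — 3.2 units closer together.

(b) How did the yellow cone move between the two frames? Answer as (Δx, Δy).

(-2.3, -1.7)

The yellow cone was at about (10.9, 3.0) and moved to about (8.6, 1.3).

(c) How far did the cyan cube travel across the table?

0.8

The cyan cube was near (4.6, 5.1) before and (5.2, 4.5) after, so it travelled √(0.6² + 0.6²) ≈ 0.8 units.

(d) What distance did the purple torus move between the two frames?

1.4

The purple torus moved from about (5.4, 1.1) to (4.3, 2.0), a distance of √(1.1² + 0.9²) ≈ 1.4.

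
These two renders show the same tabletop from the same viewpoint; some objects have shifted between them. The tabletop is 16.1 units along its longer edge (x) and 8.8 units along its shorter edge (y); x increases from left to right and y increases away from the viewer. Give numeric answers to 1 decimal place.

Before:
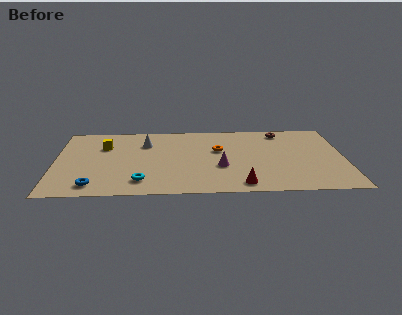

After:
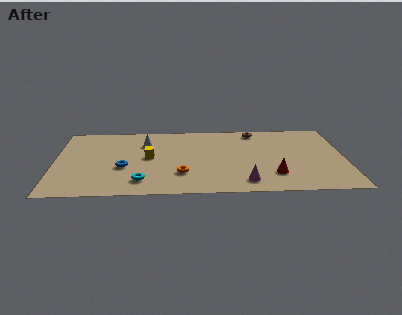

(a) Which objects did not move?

the cyan torus and the white cone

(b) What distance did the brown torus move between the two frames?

1.5

From (12.7, 7.6) to (11.2, 7.7), the brown torus covered √(1.5² + 0.1²) ≈ 1.5 units.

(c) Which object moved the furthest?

the orange torus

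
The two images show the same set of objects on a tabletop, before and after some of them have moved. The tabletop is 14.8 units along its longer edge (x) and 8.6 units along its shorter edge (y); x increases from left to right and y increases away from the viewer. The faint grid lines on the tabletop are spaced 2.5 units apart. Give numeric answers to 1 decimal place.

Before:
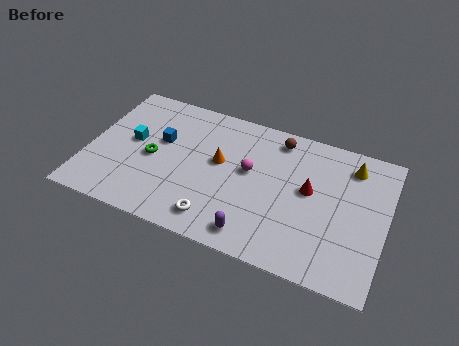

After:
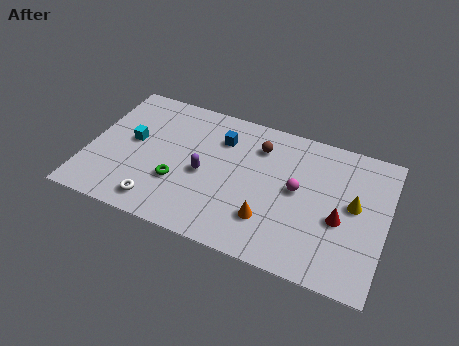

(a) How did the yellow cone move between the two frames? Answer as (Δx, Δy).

(0.3, -2.3)

From the two frames, the yellow cone sits at roughly (12.9, 7.0) before and (13.2, 4.7) after.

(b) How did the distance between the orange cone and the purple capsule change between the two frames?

-0.5

They were about 4.3 units apart before and 3.8 after — 0.5 units closer together.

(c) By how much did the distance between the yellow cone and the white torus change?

+1.6

Before: roughly 8.4 units apart; after: 10.0. That's 1.6 units further apart.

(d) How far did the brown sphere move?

1.2

From (9.2, 7.4) to (8.3, 6.6), the brown sphere covered √(0.9² + 0.8²) ≈ 1.2 units.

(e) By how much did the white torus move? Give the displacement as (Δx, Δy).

(-2.9, -0.1)

From the two frames, the white torus sits at roughly (6.7, 1.4) before and (3.8, 1.3) after.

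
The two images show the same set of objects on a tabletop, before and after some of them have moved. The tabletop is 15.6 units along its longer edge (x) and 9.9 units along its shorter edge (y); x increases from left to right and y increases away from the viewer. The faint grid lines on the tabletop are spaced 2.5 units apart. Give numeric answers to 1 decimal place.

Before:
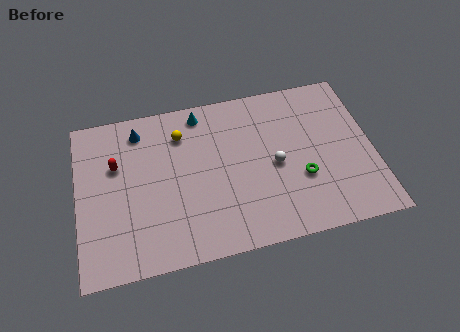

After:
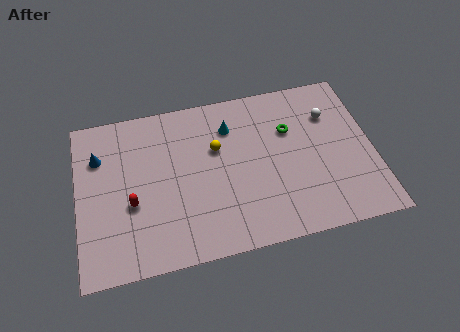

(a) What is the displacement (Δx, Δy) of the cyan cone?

(1.5, -1.2)

From the two frames, the cyan cone sits at roughly (6.7, 8.7) before and (8.2, 7.5) after.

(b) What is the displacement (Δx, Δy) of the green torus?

(-0.4, 3.1)

The green torus started near (11.7, 3.5) and ended near (11.3, 6.6).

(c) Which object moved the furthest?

the white sphere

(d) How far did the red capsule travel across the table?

2.6

The red capsule moved from about (2.1, 6.4) to (2.8, 3.9), a distance of √(0.7² + 2.5²) ≈ 2.6.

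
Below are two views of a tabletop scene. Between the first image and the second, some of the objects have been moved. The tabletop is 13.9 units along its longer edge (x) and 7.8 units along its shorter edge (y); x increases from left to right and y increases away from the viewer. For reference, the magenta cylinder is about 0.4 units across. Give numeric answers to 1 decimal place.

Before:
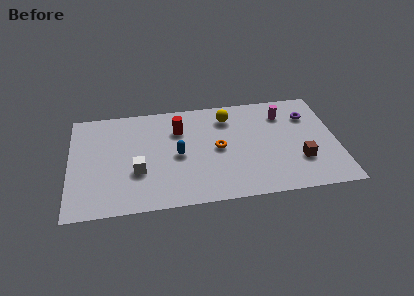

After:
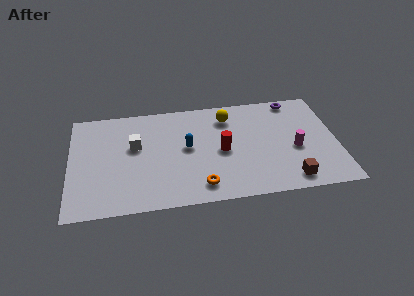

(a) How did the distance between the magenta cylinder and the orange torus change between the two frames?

+1.3

The distance was about 4.1 in the first image and 5.4 in the second, so they moved 1.3 units further apart.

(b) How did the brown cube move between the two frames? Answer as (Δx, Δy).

(-0.6, -1.3)

From the two frames, the brown cube sits at roughly (11.9, 2.4) before and (11.3, 1.1) after.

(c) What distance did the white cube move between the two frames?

1.9

From (3.5, 2.8) to (3.4, 4.7), the white cube covered √(0.1² + 1.9²) ≈ 1.9 units.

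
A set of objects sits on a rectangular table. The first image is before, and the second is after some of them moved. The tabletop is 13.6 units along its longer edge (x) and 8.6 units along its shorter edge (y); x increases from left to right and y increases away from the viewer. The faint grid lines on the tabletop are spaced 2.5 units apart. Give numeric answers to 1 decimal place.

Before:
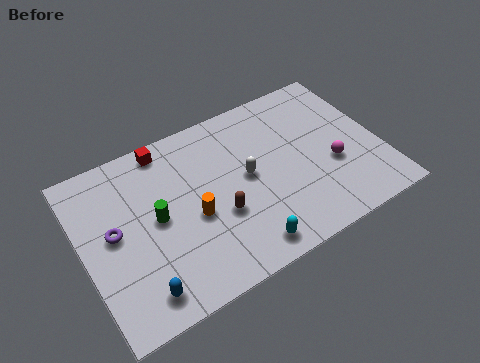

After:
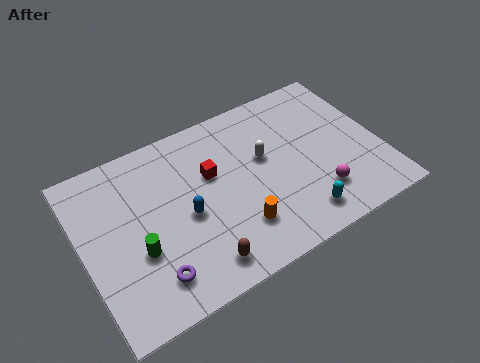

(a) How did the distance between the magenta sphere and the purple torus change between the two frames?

-2.3

They were about 10.0 units apart before and 7.7 after — 2.3 units closer together.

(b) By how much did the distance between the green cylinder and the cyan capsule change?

+2.5

The distance was about 4.8 in the first image and 7.3 in the second, so they moved 2.5 units further apart.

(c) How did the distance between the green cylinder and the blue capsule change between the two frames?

-0.9

The distance was about 3.3 in the first image and 2.4 in the second, so they moved 0.9 units closer together.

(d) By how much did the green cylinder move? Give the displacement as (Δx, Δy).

(-1.0, -1.2)

From the two frames, the green cylinder sits at roughly (3.3, 4.4) before and (2.3, 3.2) after.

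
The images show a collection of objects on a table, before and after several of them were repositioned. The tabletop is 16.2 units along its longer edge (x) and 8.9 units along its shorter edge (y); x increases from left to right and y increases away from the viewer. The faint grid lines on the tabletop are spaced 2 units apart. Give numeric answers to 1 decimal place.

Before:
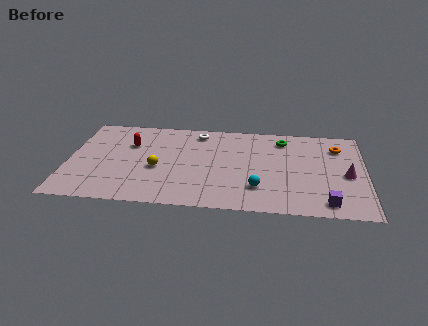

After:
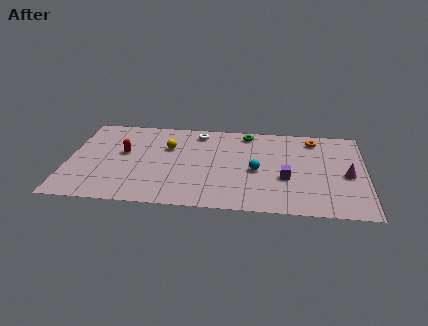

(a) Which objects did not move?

the magenta cone and the white torus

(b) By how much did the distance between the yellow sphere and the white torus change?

-2.1

Before: roughly 4.4 units apart; after: 2.3. That's 2.1 units closer together.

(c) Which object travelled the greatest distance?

the purple cube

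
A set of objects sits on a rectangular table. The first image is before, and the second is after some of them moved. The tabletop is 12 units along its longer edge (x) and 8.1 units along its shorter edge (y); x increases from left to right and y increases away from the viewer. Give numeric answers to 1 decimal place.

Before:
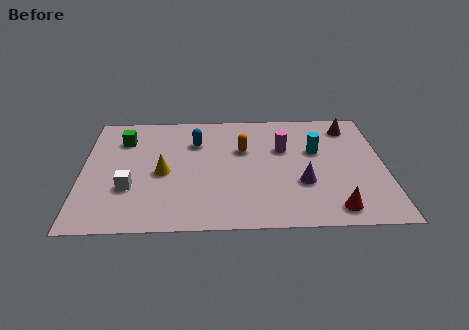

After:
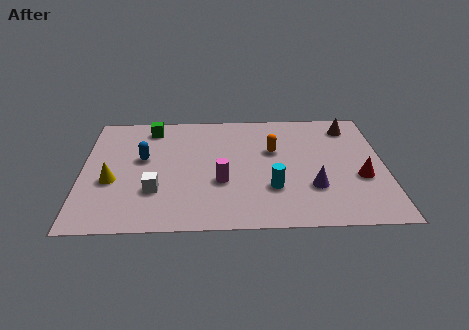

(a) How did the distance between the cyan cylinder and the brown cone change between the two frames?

+3.1

The distance was about 2.2 in the first image and 5.3 in the second, so they moved 3.1 units further apart.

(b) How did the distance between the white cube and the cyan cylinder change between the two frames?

-3.1

The distance was about 7.7 in the first image and 4.6 in the second, so they moved 3.1 units closer together.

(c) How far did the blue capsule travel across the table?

2.4

The blue capsule was near (4.5, 5.8) before and (2.4, 4.7) after, so it travelled √(2.1² + 1.1²) ≈ 2.4 units.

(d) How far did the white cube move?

1.0

The white cube was near (1.9, 2.7) before and (2.9, 2.5) after, so it travelled √(1.0² + 0.2²) ≈ 1.0 units.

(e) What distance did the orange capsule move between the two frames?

1.2

The orange capsule was near (6.4, 5.2) before and (7.6, 5.1) after, so it travelled √(1.2² + 0.1²) ≈ 1.2 units.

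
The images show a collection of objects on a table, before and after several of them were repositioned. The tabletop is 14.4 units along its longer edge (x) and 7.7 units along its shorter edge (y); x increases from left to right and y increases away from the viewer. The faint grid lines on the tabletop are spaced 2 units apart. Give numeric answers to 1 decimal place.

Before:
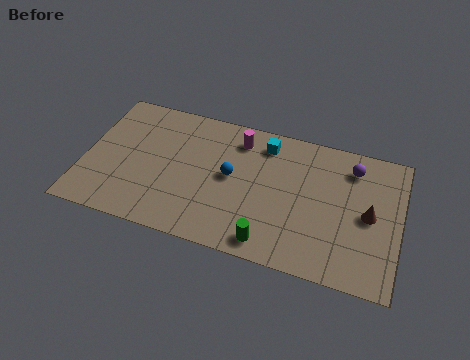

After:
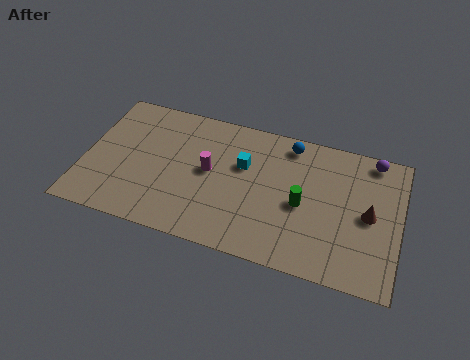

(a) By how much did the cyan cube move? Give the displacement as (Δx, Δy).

(-0.9, -1.5)

From the two frames, the cyan cube sits at roughly (8.1, 6.4) before and (7.2, 4.9) after.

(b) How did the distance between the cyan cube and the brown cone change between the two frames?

+0.4

The distance was about 5.5 in the first image and 5.9 in the second, so they moved 0.4 units further apart.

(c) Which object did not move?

the brown cone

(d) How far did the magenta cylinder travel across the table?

2.5

The magenta cylinder moved from about (6.9, 6.3) to (5.7, 4.1), a distance of √(1.2² + 2.2²) ≈ 2.5.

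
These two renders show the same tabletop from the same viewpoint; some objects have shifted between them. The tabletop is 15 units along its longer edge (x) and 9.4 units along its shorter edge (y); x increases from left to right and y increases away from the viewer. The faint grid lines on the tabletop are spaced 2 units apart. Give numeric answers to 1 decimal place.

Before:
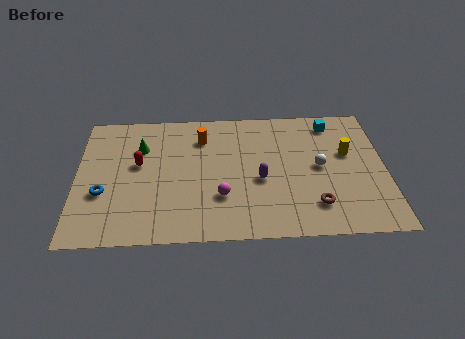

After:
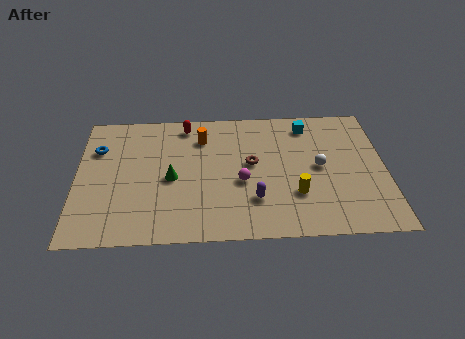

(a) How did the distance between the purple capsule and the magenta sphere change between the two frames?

-0.8

Before: roughly 2.2 units apart; after: 1.4. That's 0.8 units closer together.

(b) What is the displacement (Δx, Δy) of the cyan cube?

(-1.2, -0.1)

The cyan cube was at about (12.5, 8.0) and moved to about (11.3, 7.9).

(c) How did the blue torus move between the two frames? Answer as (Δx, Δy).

(-0.3, 3.2)

The blue torus started near (1.3, 3.4) and ended near (1.0, 6.6).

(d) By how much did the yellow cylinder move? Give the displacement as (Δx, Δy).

(-2.6, -2.8)

From the two frames, the yellow cylinder sits at roughly (13.2, 5.7) before and (10.6, 2.9) after.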